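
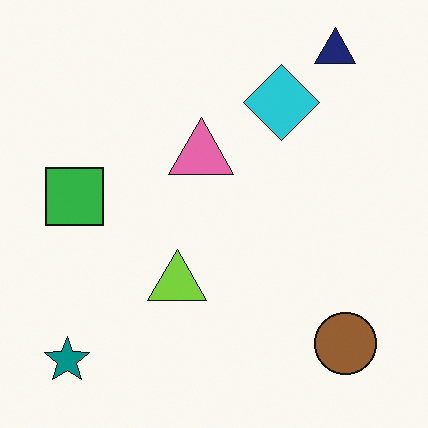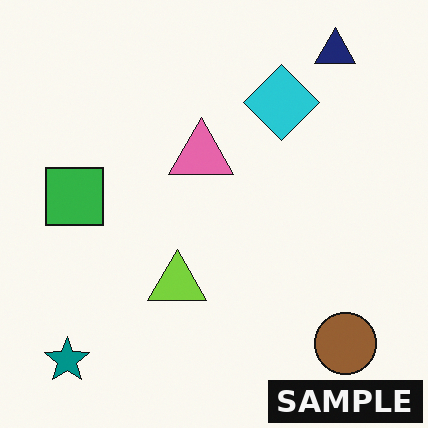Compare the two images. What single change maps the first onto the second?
The second image is the first watermarked with the text "SAMPLE" in the lower-right corner.

A dark label reading "SAMPLE" appears in the lower-right corner.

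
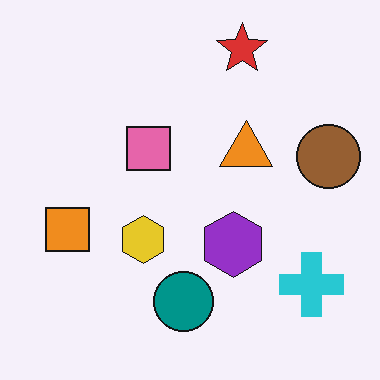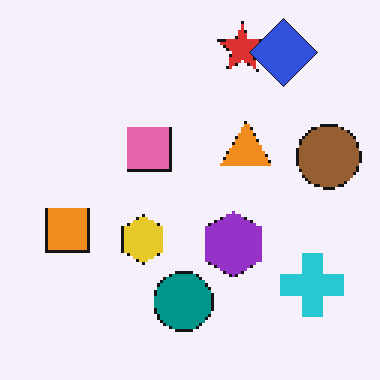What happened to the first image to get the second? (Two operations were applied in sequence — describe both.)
The transformation is: mildly pixelated, then overlaid with an additional blue diamond.

Shapes are reduced to large square blocks; fine edges and outlines are lost — a downscale-then-upscale (mosaic) effect. A blue diamond appears in the second image that is absent from the first.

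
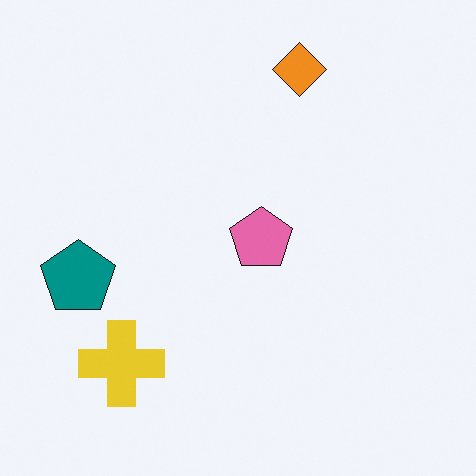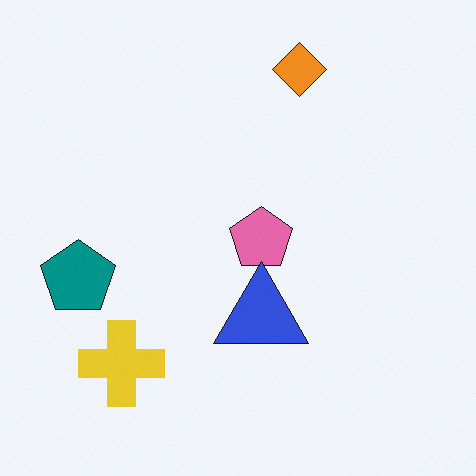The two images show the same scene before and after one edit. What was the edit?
Overlaid with an additional blue triangle.

A blue triangle appears in the second image that is absent from the first.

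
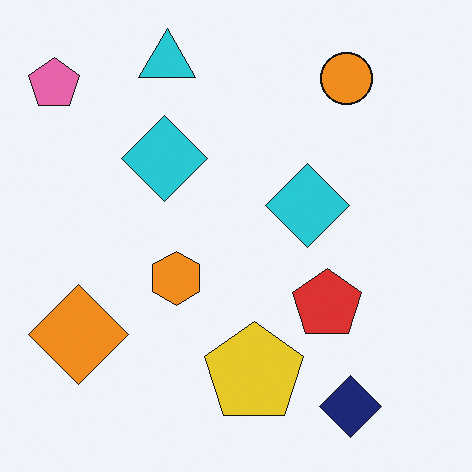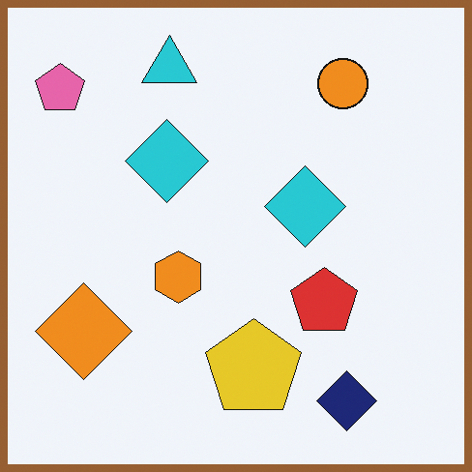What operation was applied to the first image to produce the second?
It was framed with a brown border.

A solid brown frame runs around the edge of the second image, with the content slightly shrunk inside it.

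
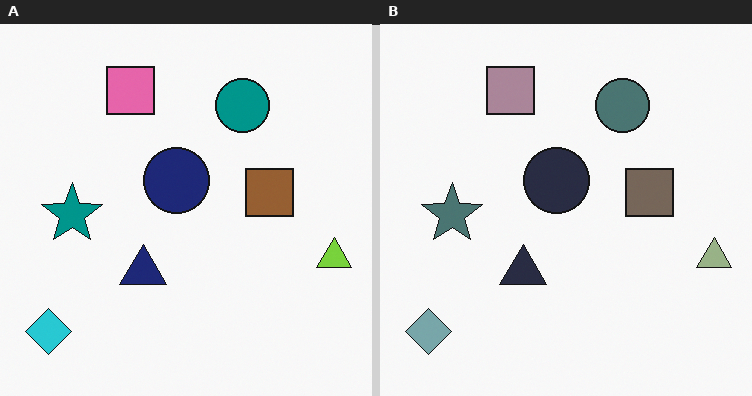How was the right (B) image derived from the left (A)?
The transformation is: made much more muted (saturation change).

All colors are more muted and greyish — a global saturation change.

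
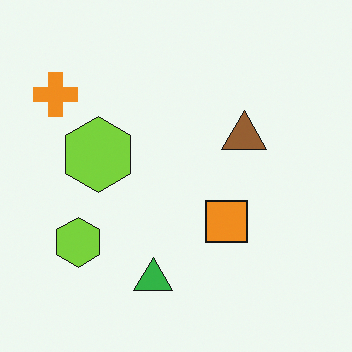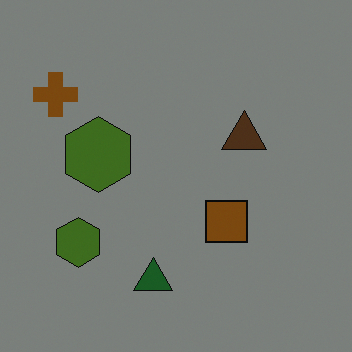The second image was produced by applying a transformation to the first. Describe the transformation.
Darkened a lot.

Every pixel — background and shapes alike — is uniformly darkened.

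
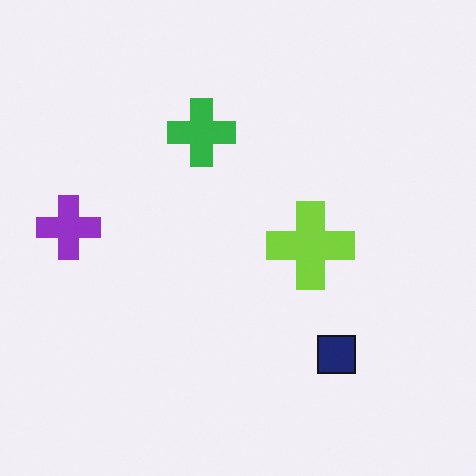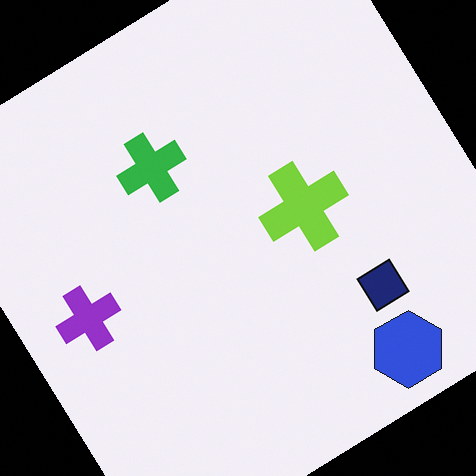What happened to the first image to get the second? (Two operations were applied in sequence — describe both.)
Rotated counter-clockwise by a large amount — several tens of degrees, then overlaid with an additional blue hexagon.

Every shape is tilted by the same angle and the image corners show triangular fill wedges — a whole-image rotation by a non-right angle. A blue hexagon appears in the second image that is absent from the first.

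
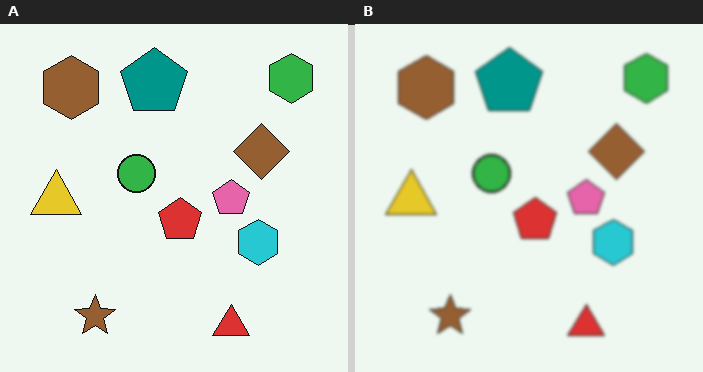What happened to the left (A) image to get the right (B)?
It was lightly blurred.

Shape edges and outlines are uniformly softened across the whole image.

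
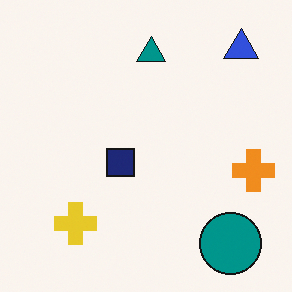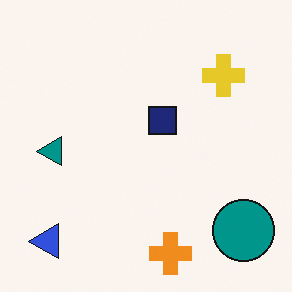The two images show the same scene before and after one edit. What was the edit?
The transformation is: transposed (reflected across the top-left ↔ bottom-right diagonal).

Shapes have swapped their row and column positions — what was in the top-right is now in the bottom-left — a diagonal reflection.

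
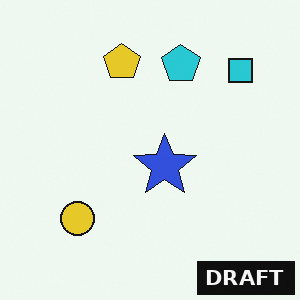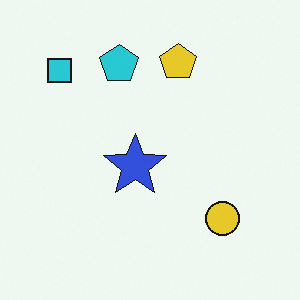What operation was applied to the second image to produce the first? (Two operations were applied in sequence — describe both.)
This is the original image flipped horizontally (left ↔ right), then watermarked with the text "DRAFT" in the lower-right corner.

The cyan square is in the top-left of the second image and the top-right of the first — shapes on opposite sides of the vertical midline have swapped in a mirror flip. A dark label reading "DRAFT" appears in the lower-right corner.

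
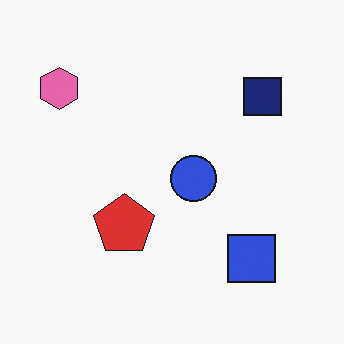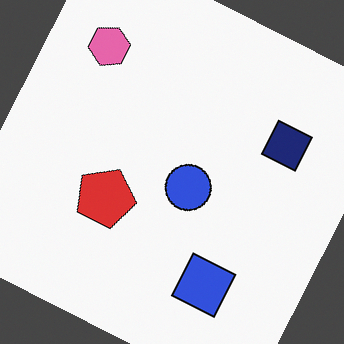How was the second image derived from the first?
The second image is the first rotated clockwise by a clearly visible amount.

Every shape is tilted by the same angle and the image corners show triangular fill wedges — a whole-image rotation by a non-right angle.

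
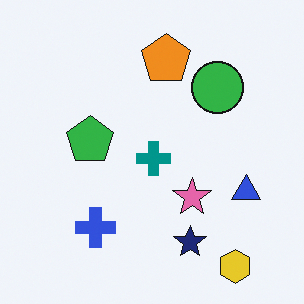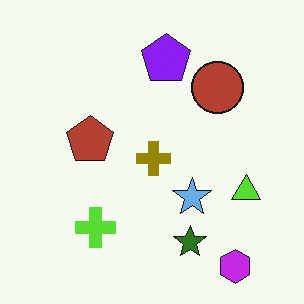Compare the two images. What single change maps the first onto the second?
This is the original image hue-shifted by a large amount.

Every shape's color has rotated by the same amount around the hue wheel — a uniform hue shift.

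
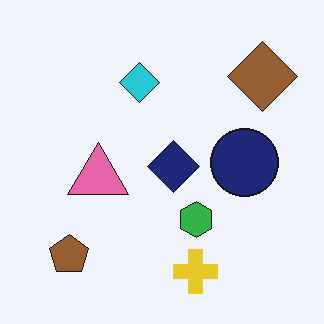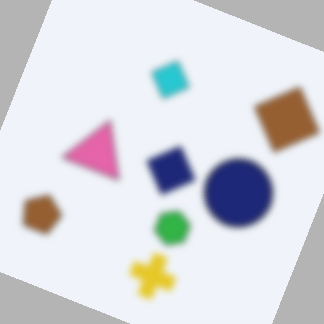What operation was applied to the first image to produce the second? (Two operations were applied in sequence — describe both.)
The image was noticeably gaussian-blurred, then rotated clockwise by a moderate amount.

Shape edges and outlines are uniformly softened across the whole image. Every shape is tilted by the same angle and the image corners show triangular fill wedges — a whole-image rotation by a non-right angle.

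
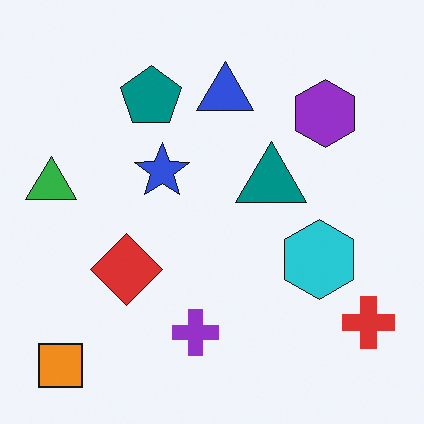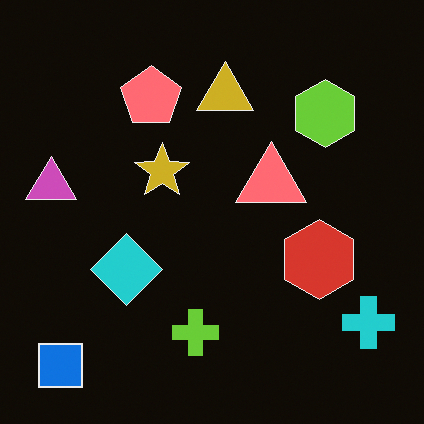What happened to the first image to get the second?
Color-inverted (negative).

The light background has become dark and every shape's color is its complement — a photographic negative.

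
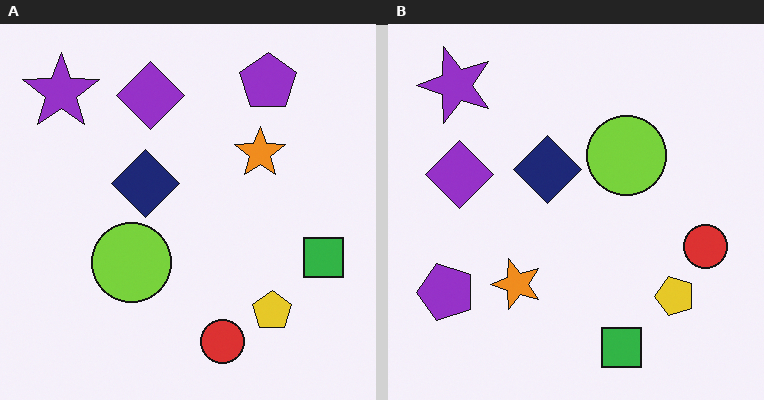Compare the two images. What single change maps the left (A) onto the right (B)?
The image was transposed (reflected across the top-left ↔ bottom-right diagonal).

Shapes have swapped their row and column positions — what was in the top-right is now in the bottom-left — a diagonal reflection.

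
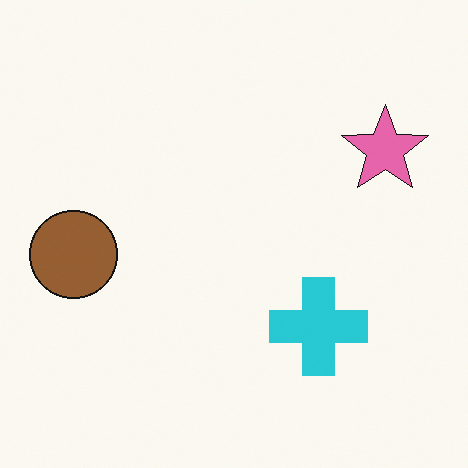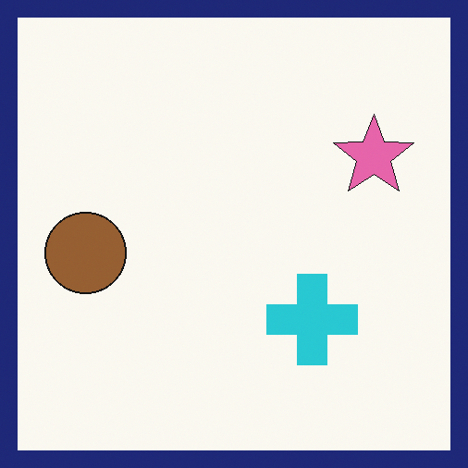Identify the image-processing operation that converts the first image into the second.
The second image is the first framed with a navy border.

A solid navy frame runs around the edge of the second image, with the content slightly shrunk inside it.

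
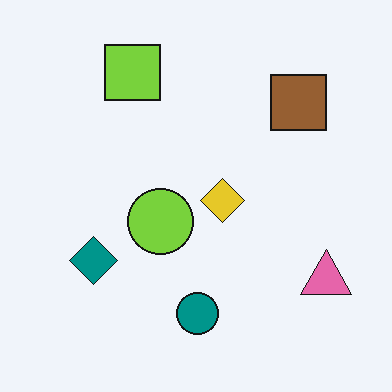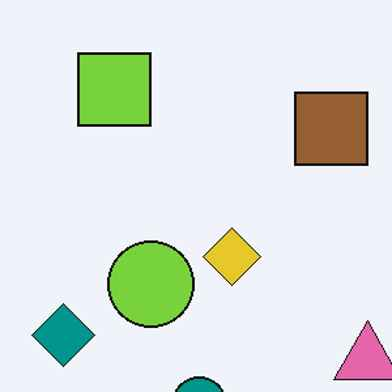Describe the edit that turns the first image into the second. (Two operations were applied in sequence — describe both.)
This is the original image cropped slightly and scaled back up, then given moderate JPEG compression.

The visible shapes are larger and the field of view is narrower; shapes near the original edges may be partly or wholly outside the frame — a crop-and-rescale. Blocky 8×8 compression artifacts appear around shape edges and the flat background shows ringing — characteristic JPEG degradation.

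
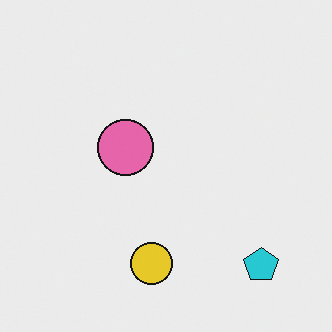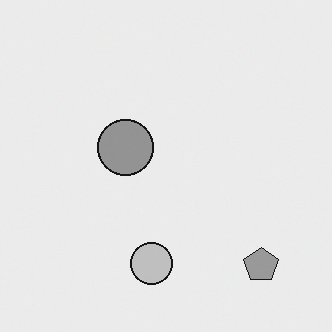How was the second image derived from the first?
The image was converted to grayscale.

All color is removed — every shape is now a shade of grey.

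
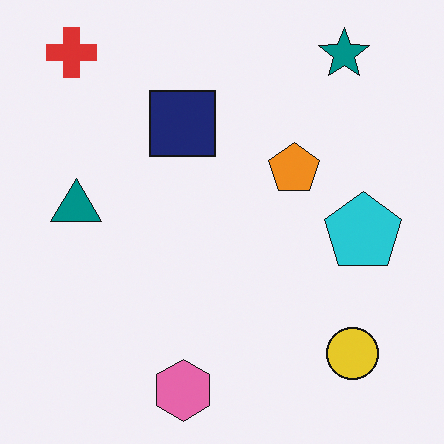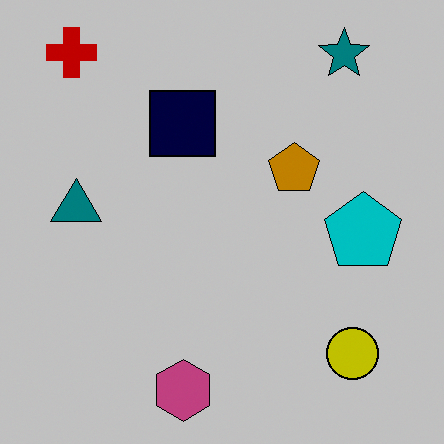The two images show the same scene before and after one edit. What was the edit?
This is the original image aggressively posterized.

Each flat color has snapped to a coarser quantized level — most visibly, the near-white background has dropped to a flat grey.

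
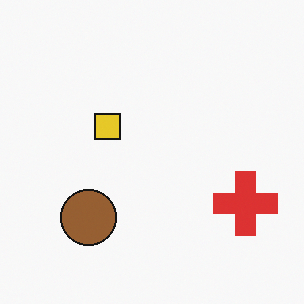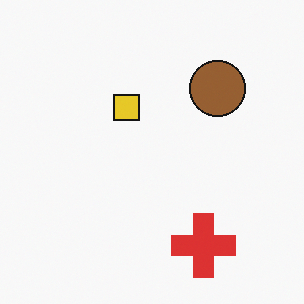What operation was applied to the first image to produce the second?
Transposed (reflected across the top-left ↔ bottom-right diagonal).

Shapes have swapped their row and column positions — what was in the top-right is now in the bottom-left — a diagonal reflection.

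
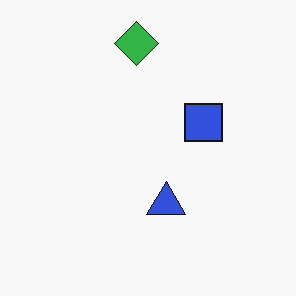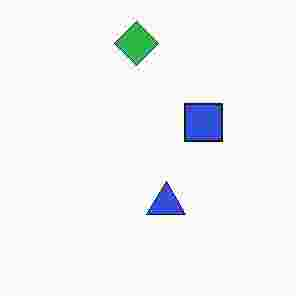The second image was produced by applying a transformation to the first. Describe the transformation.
The image was degraded with heavy JPEG compression.

Blocky 8×8 compression artifacts appear around shape edges and the flat background shows ringing — characteristic JPEG degradation.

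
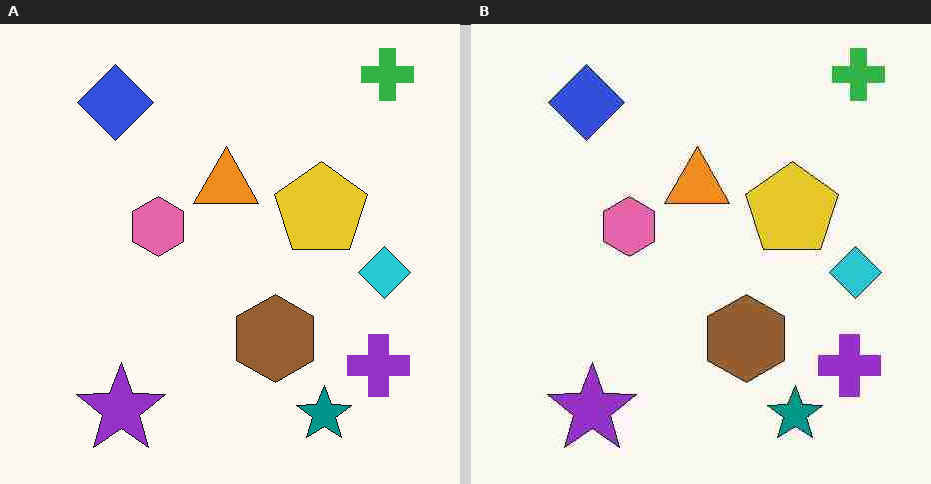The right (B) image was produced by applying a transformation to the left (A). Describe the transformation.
The transformation is: heavily JPEG-compressed with obvious blocking artifacts.

Blocky 8×8 compression artifacts appear around shape edges and the flat background shows ringing — characteristic JPEG degradation.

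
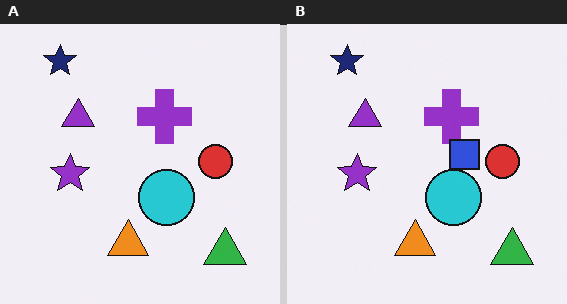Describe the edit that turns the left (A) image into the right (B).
The transformation is: overlaid with an additional blue square.

A blue square appears in the right (B) image that is absent from the left (A).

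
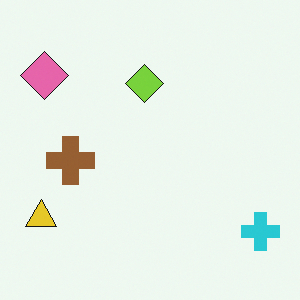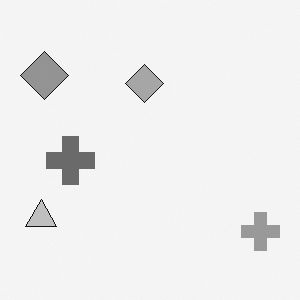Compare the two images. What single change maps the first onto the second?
The image was converted to grayscale.

All color is removed — every shape is now a shade of grey.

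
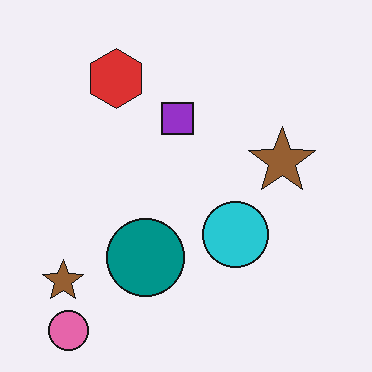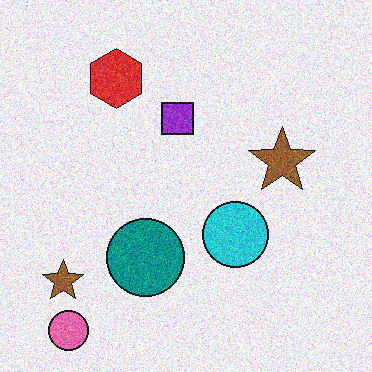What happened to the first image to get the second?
Degraded with moderate additive noise.

Random speckle covers the whole image, including the flat background.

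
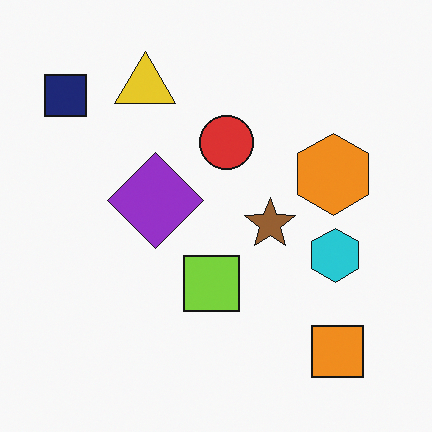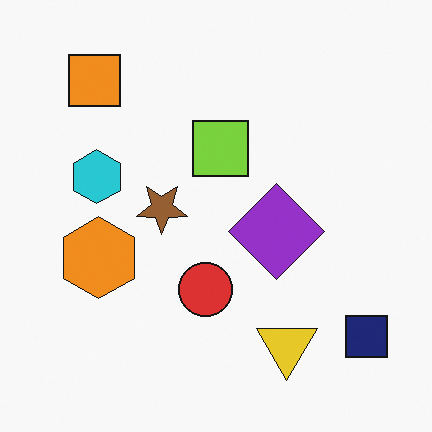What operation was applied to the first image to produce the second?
The image was rotated 180°.

The navy square sits in the top-left of the first image and the bottom-right of the second — consistent with a whole-image 180° rotation.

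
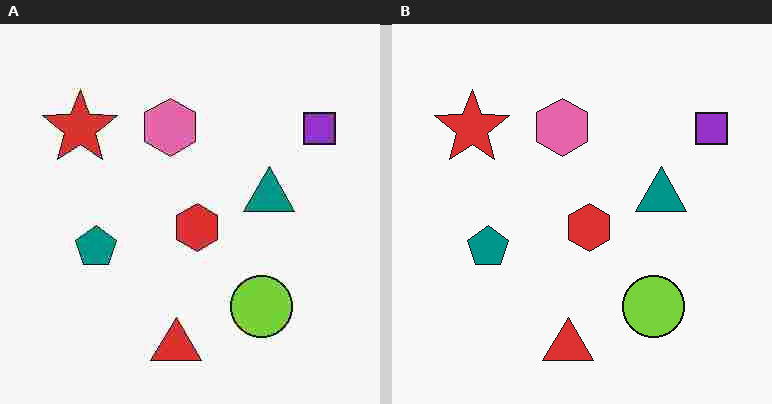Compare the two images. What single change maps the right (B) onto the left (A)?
It was degraded with heavy JPEG compression.

Blocky 8×8 compression artifacts appear around shape edges and the flat background shows ringing — characteristic JPEG degradation.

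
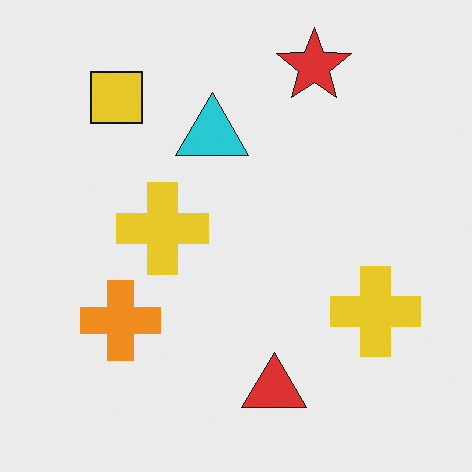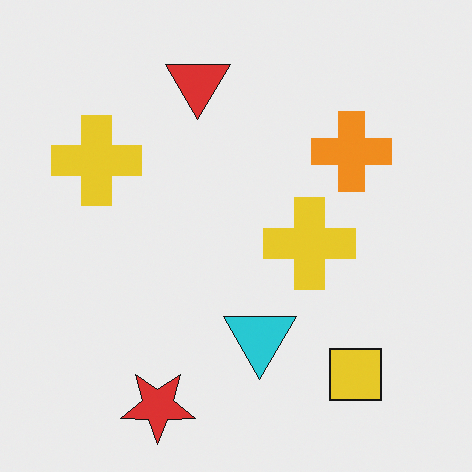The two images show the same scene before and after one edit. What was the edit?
The second image is the first rotated 180°.

The red star sits in the top of the first image and the bottom-left of the second — consistent with a whole-image 180° rotation.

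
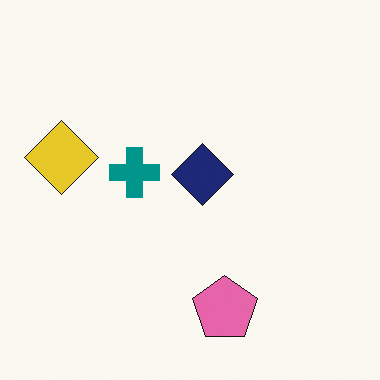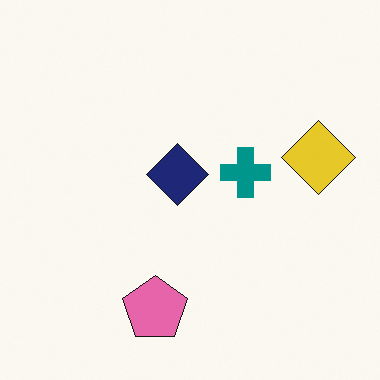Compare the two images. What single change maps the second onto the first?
The image was flipped horizontally (left ↔ right).

The yellow diamond is in the right of the second image and the left of the first — shapes on opposite sides of the vertical midline have swapped in a mirror flip.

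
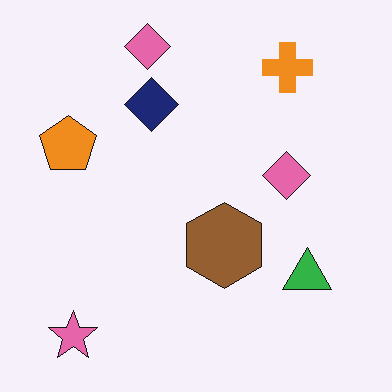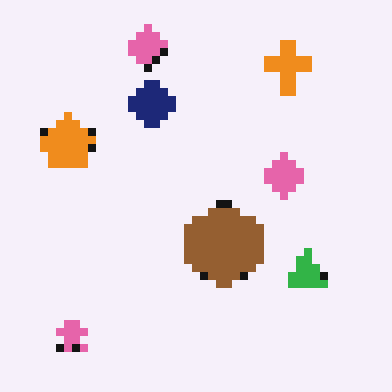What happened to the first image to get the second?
The transformation is: moderately pixelated.

Shapes are reduced to large square blocks; fine edges and outlines are lost — a downscale-then-upscale (mosaic) effect.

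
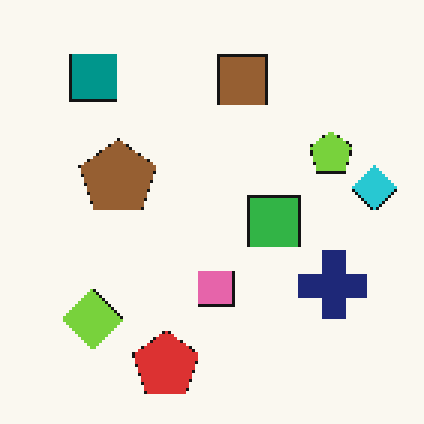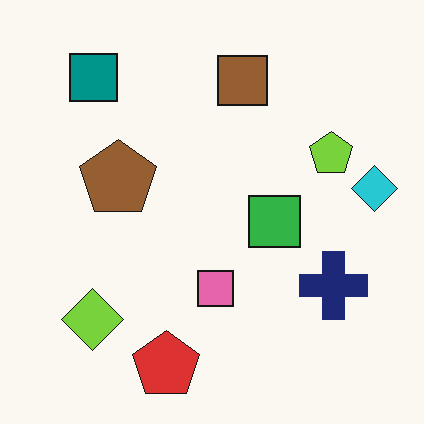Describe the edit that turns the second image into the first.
This is the original image lightly pixelated (a mild mosaic effect).

Shapes are reduced to large square blocks; fine edges and outlines are lost — a downscale-then-upscale (mosaic) effect.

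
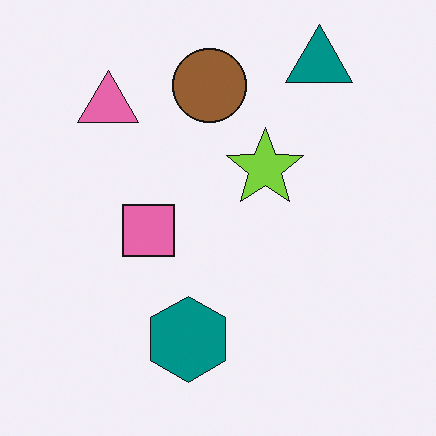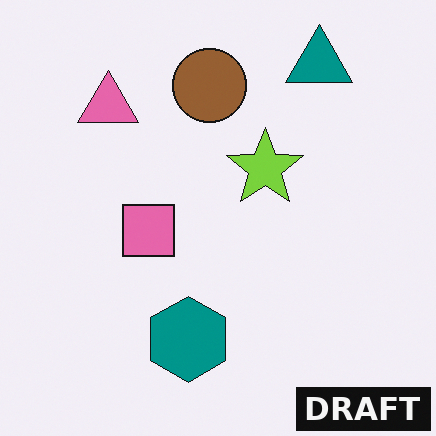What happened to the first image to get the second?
The transformation is: watermarked with the text "DRAFT" in the lower-right corner.

A dark label reading "DRAFT" appears in the lower-right corner.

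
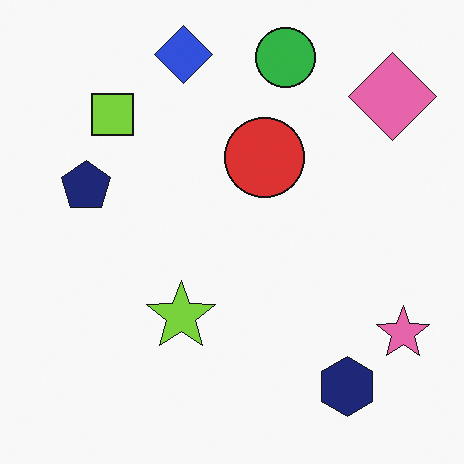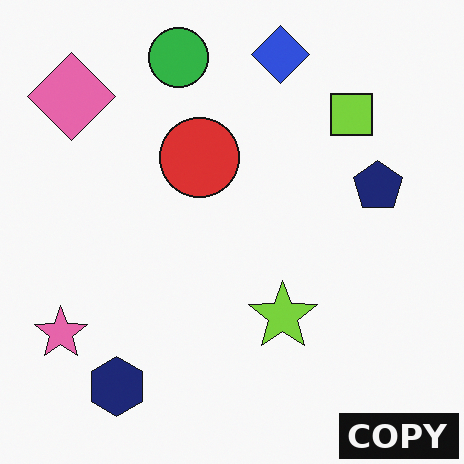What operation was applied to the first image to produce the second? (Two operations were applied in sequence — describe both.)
Flipped horizontally (left ↔ right), then watermarked with the text "COPY" in the lower-right corner.

The pink star is in the bottom-right of the first image and the bottom-left of the second — shapes on opposite sides of the vertical midline have swapped in a mirror flip. A dark label reading "COPY" appears in the lower-right corner.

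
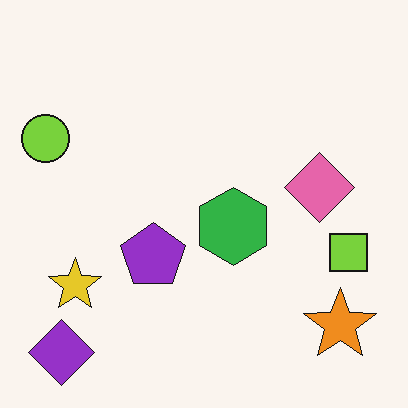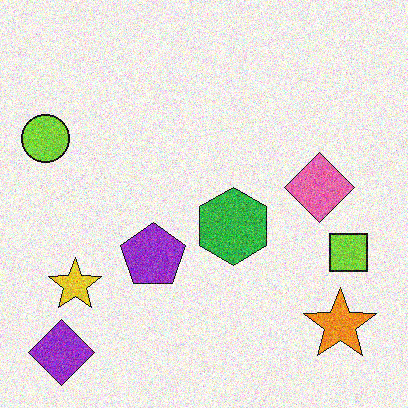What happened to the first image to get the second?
The image was degraded with a thick layer of grain.

Random speckle covers the whole image, including the flat background.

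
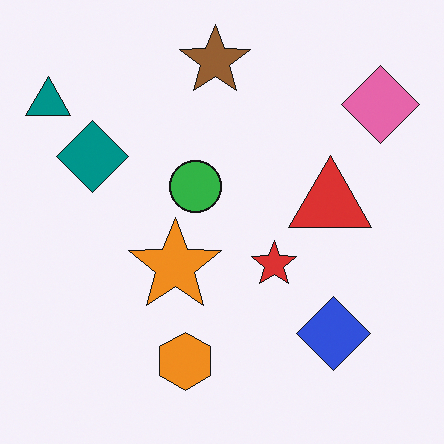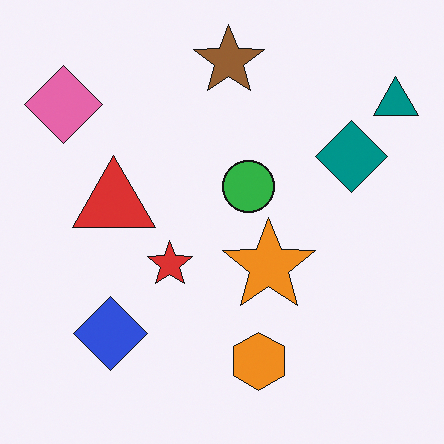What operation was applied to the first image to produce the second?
The image was flipped horizontally (left ↔ right).

The teal triangle is in the top-left of the first image and the top-right of the second — shapes on opposite sides of the vertical midline have swapped in a mirror flip.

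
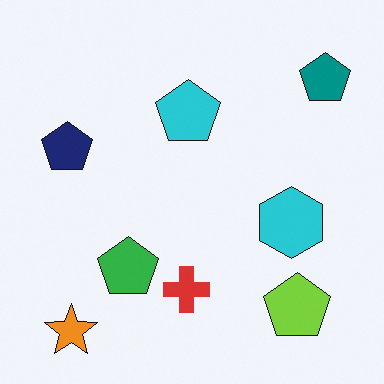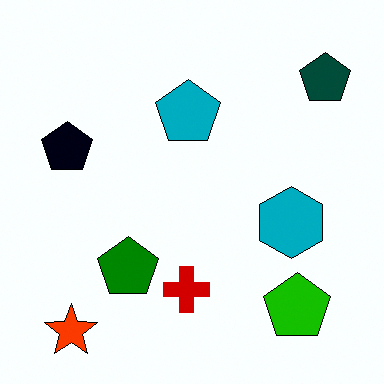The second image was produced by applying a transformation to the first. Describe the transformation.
It was given much higher contrast.

Tones are pushed away from mid-grey across the whole image — a global contrast change.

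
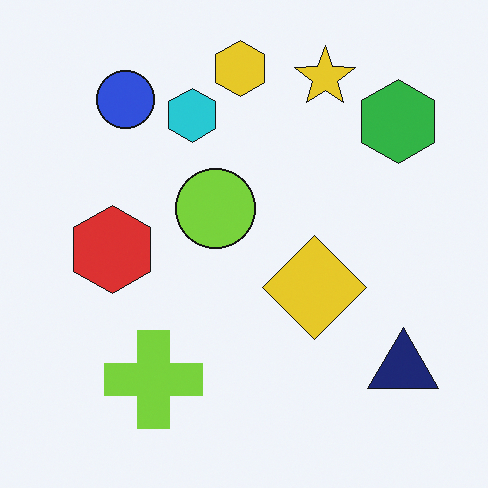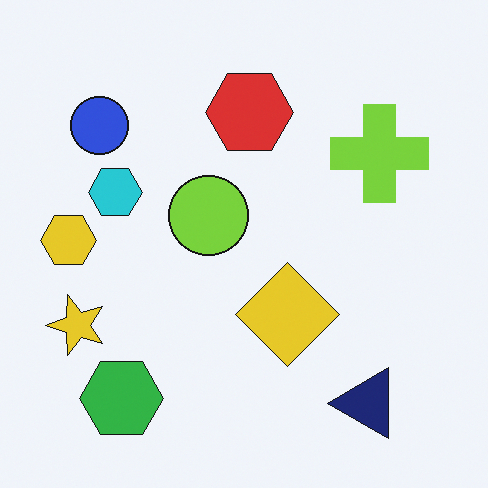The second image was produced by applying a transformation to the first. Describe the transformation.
Transposed (reflected across the top-left ↔ bottom-right diagonal).

Shapes have swapped their row and column positions — what was in the top-right is now in the bottom-left — a diagonal reflection.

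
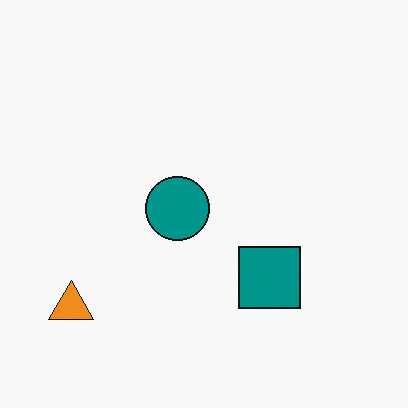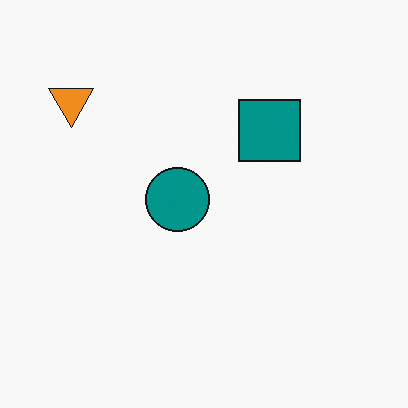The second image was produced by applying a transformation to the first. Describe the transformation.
The image was flipped vertically (top ↔ bottom).

The orange triangle is in the bottom-left of the first image and the top-left of the second — shapes on opposite sides of the horizontal midline have swapped in a mirror flip.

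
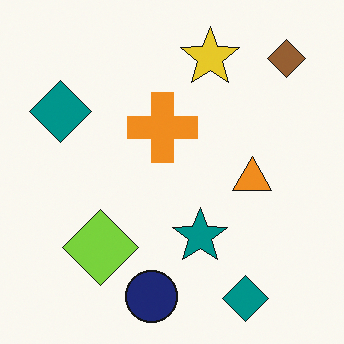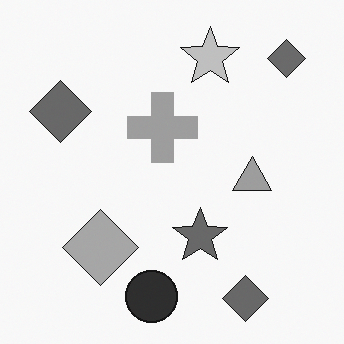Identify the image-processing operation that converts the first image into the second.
This is the original image converted to grayscale.

All color is removed — every shape is now a shade of grey.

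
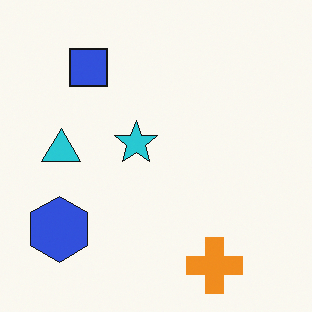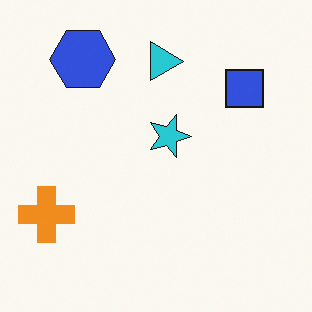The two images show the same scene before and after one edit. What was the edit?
The image was rotated 90° clockwise.

The orange cross sits in the bottom-right of the first image and the bottom-left of the second — consistent with a whole-image 90° clockwise rotation.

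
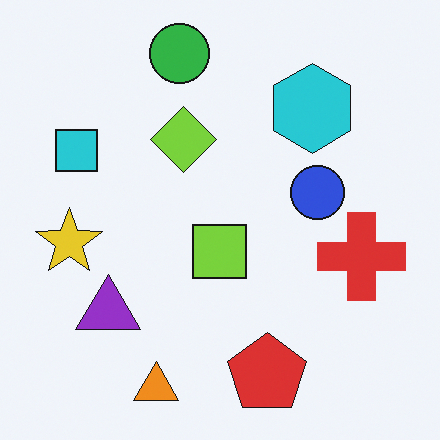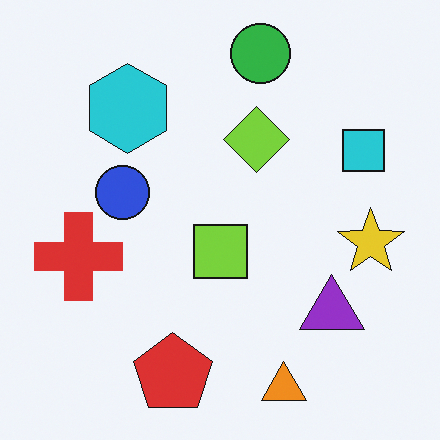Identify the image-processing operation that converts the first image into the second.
The second image is the first flipped horizontally (left ↔ right).

The yellow star is in the left of the first image and the right of the second — shapes on opposite sides of the vertical midline have swapped in a mirror flip.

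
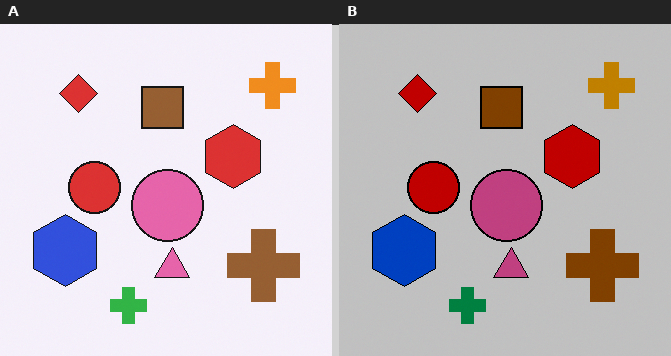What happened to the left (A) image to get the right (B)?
Aggressively posterized.

Each flat color has snapped to a coarser quantized level — most visibly, the near-white background has dropped to a flat grey.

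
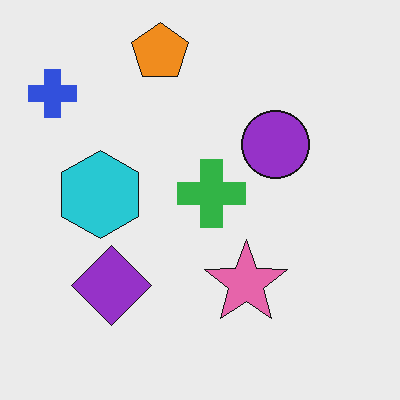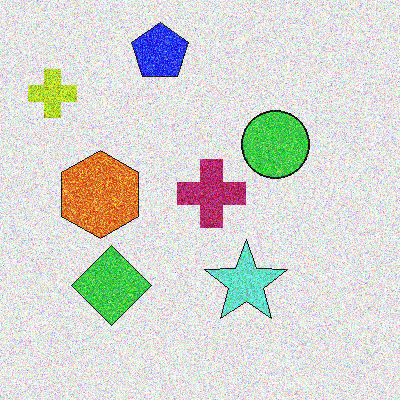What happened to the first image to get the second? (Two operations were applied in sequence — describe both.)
Degraded with heavy additive noise, then hue-shifted through roughly half the color wheel.

Random speckle covers the whole image, including the flat background. Every shape's color has rotated by the same amount around the hue wheel — a uniform hue shift.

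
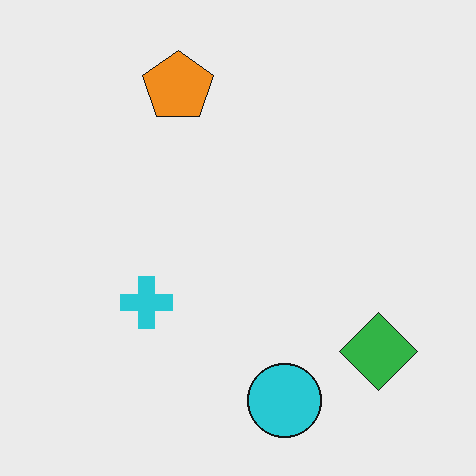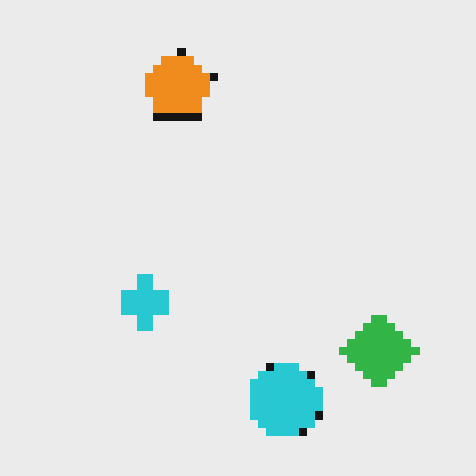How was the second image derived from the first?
The image was pixelated into visible square blocks.

Shapes are reduced to large square blocks; fine edges and outlines are lost — a downscale-then-upscale (mosaic) effect.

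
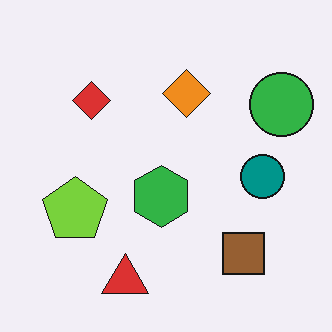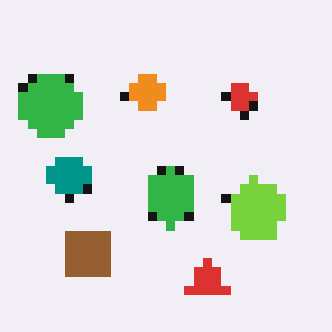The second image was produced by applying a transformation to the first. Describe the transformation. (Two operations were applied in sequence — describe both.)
The second image is the first coarsely pixelated, then flipped horizontally (left ↔ right).

Shapes are reduced to large square blocks; fine edges and outlines are lost — a downscale-then-upscale (mosaic) effect. The green circle is in the top-right of the first image and the top-left of the second — shapes on opposite sides of the vertical midline have swapped in a mirror flip.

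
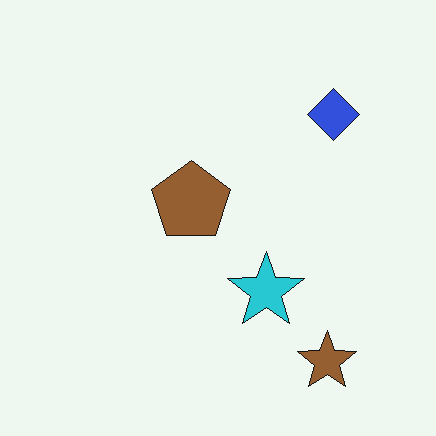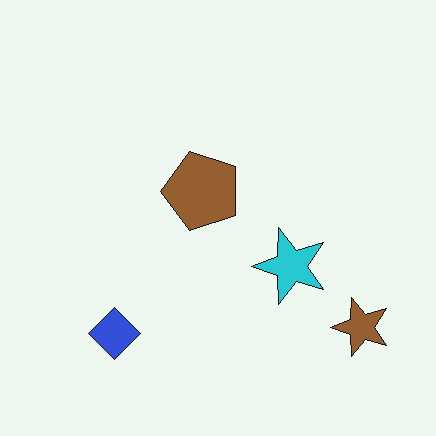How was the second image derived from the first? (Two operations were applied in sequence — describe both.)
The image was transposed (reflected across the top-left ↔ bottom-right diagonal), then given moderate JPEG compression.

Shapes have swapped their row and column positions — what was in the top-right is now in the bottom-left — a diagonal reflection. Blocky 8×8 compression artifacts appear around shape edges and the flat background shows ringing — characteristic JPEG degradation.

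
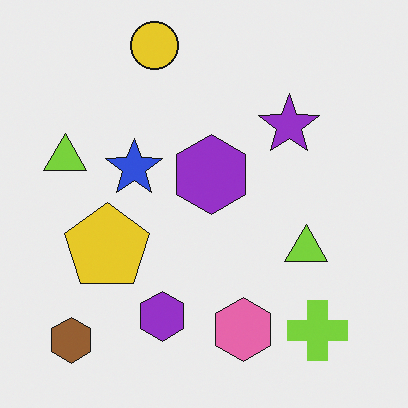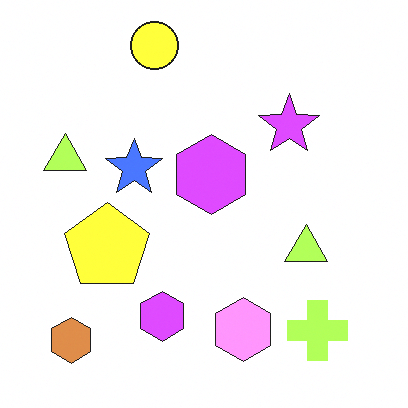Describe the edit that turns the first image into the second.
This is the original image noticeably brightened.

Every pixel — background and shapes alike — is uniformly brightened.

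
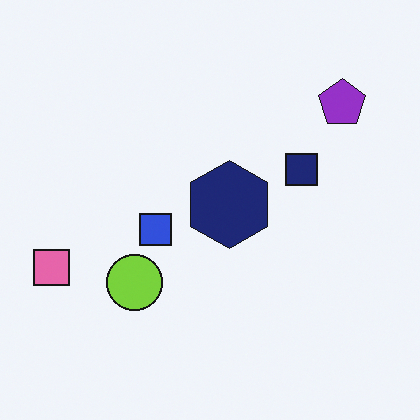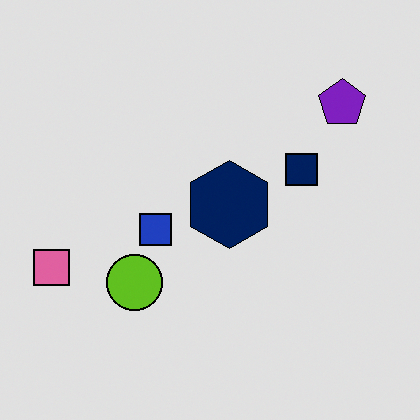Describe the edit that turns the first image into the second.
It was posterized to a reduced palette.

Each flat color has snapped to a coarser quantized level — most visibly, the near-white background has dropped to a flat grey.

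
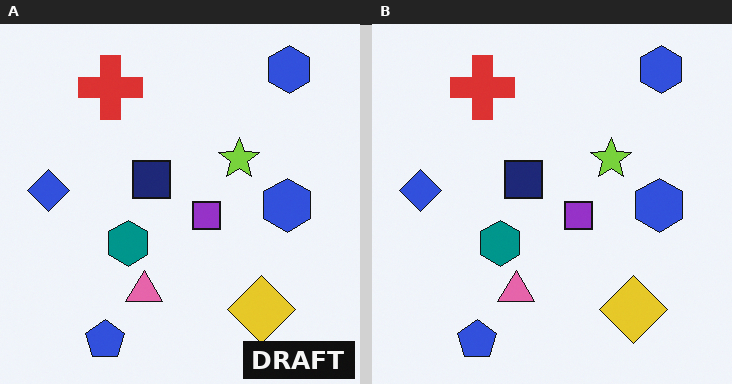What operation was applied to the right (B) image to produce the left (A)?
This is the original image watermarked with the text "DRAFT" in the lower-right corner.

A dark label reading "DRAFT" appears in the lower-right corner.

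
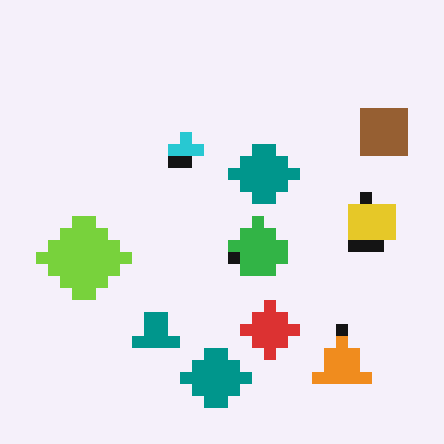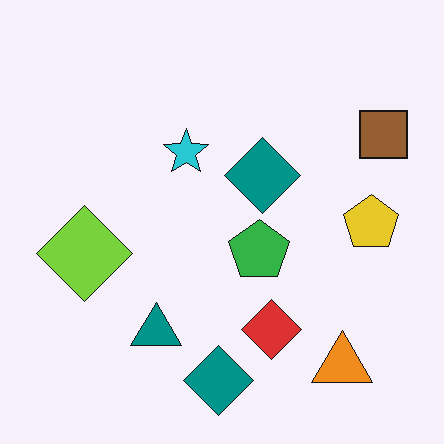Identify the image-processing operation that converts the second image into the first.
The image was heavily pixelated into large blocks.

Shapes are reduced to large square blocks; fine edges and outlines are lost — a downscale-then-upscale (mosaic) effect.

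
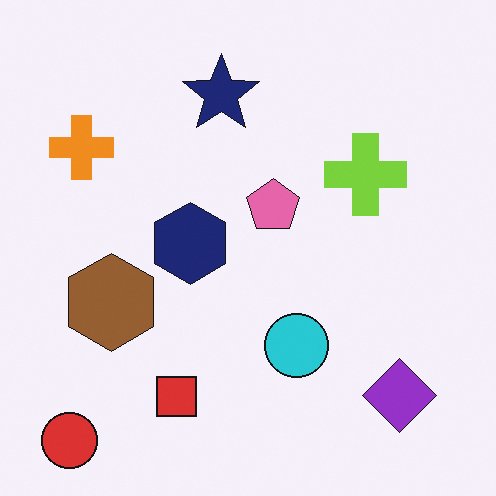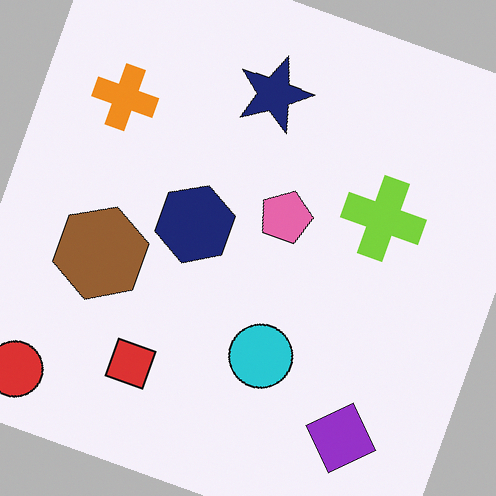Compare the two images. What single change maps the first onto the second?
The second image is the first rotated clockwise by a moderate amount.

Every shape is tilted by the same angle and the image corners show triangular fill wedges — a whole-image rotation by a non-right angle.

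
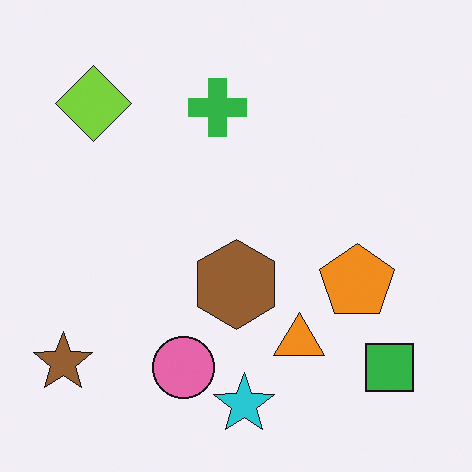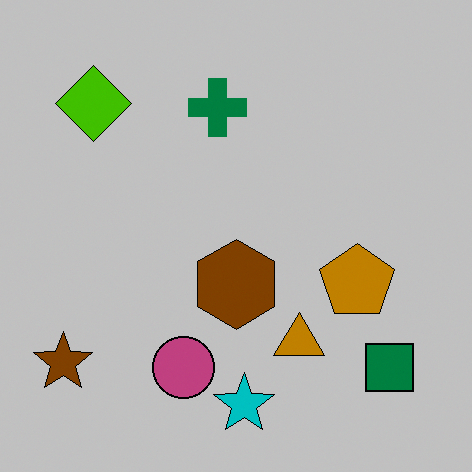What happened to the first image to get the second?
The image was aggressively posterized.

Each flat color has snapped to a coarser quantized level — most visibly, the near-white background has dropped to a flat grey.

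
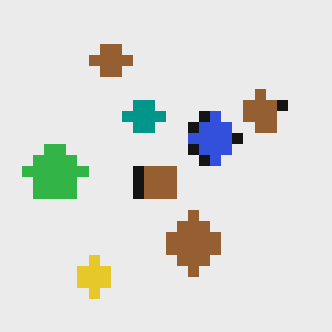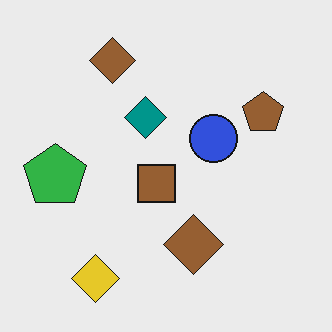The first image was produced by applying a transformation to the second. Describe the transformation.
Coarsely pixelated.

Shapes are reduced to large square blocks; fine edges and outlines are lost — a downscale-then-upscale (mosaic) effect.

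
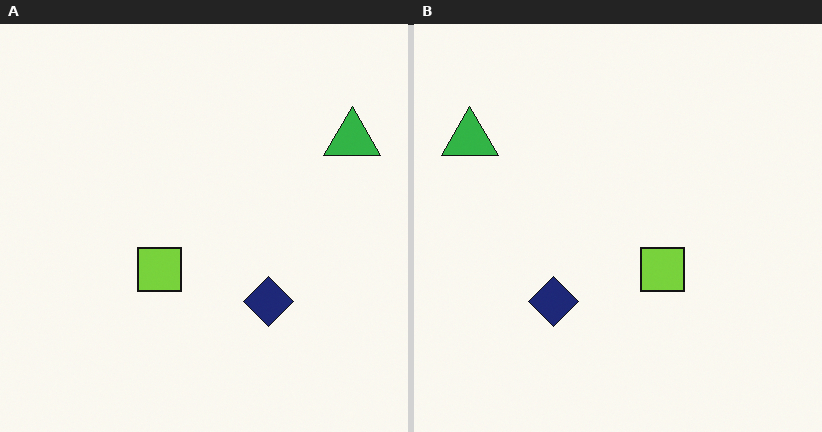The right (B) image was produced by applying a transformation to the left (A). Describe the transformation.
It was flipped horizontally (left ↔ right).

The green triangle is in the top-right of the left (A) image and the top-left of the right (B) — shapes on opposite sides of the vertical midline have swapped in a mirror flip.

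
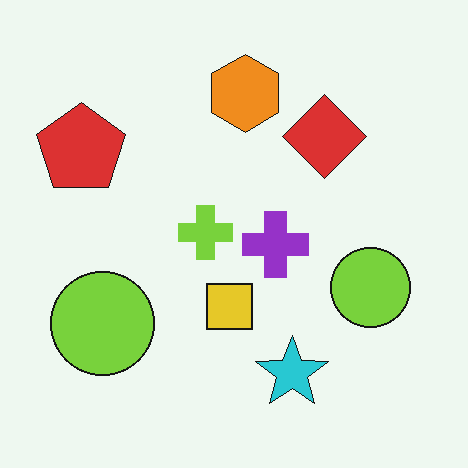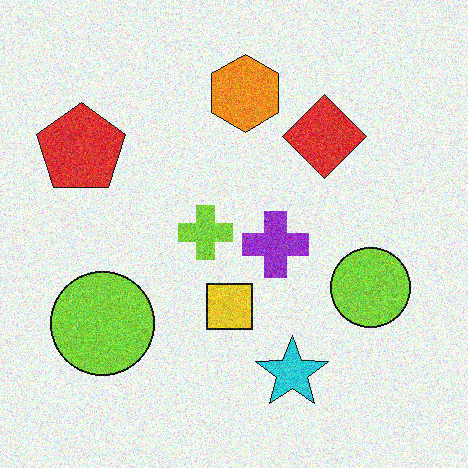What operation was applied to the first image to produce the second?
The second image is the first degraded with moderate additive noise.

Random speckle covers the whole image, including the flat background.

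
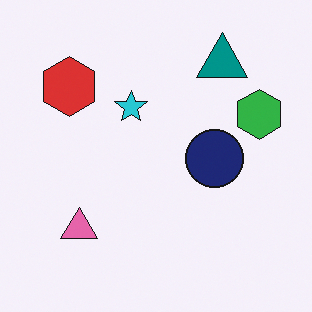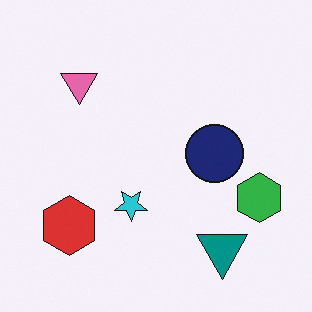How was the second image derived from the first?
The second image is the first flipped vertically (top ↔ bottom).

The teal triangle is in the top-right of the first image and the bottom-right of the second — shapes on opposite sides of the horizontal midline have swapped in a mirror flip.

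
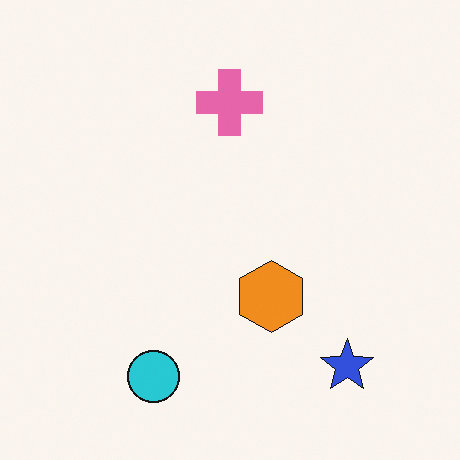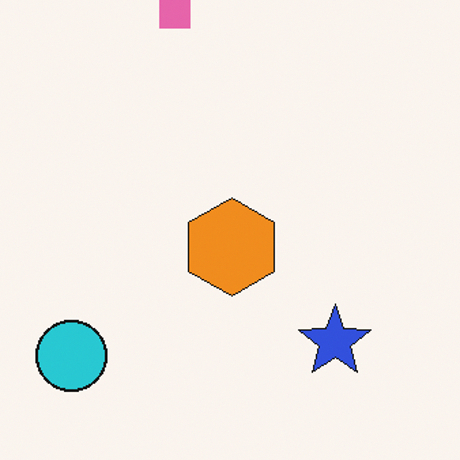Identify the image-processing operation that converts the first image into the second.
The transformation is: cropped to a modestly smaller region and rescaled.

The visible shapes are larger and the field of view is narrower; shapes near the original edges may be partly or wholly outside the frame — a crop-and-rescale.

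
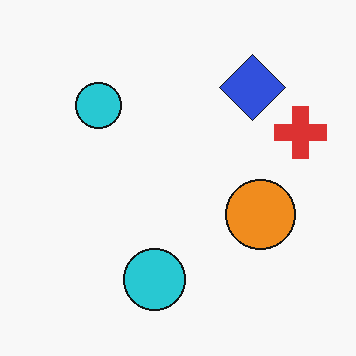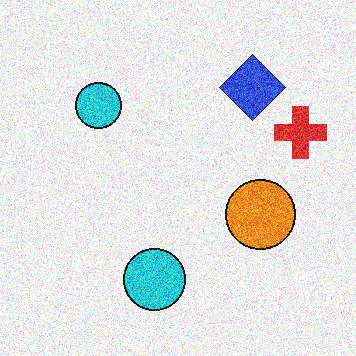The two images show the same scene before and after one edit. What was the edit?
This is the original image degraded with a thick layer of grain.

Random speckle covers the whole image, including the flat background.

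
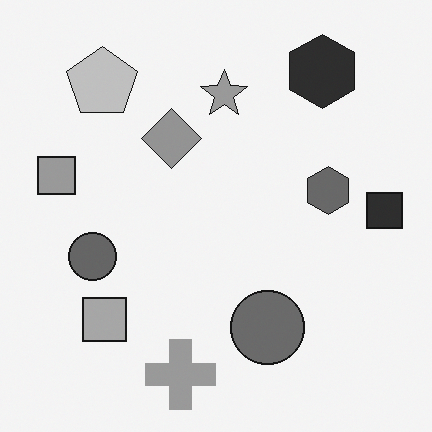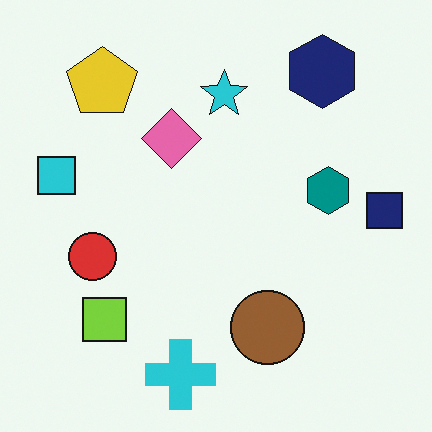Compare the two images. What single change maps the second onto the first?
Converted to grayscale.

All color is removed — every shape is now a shade of grey.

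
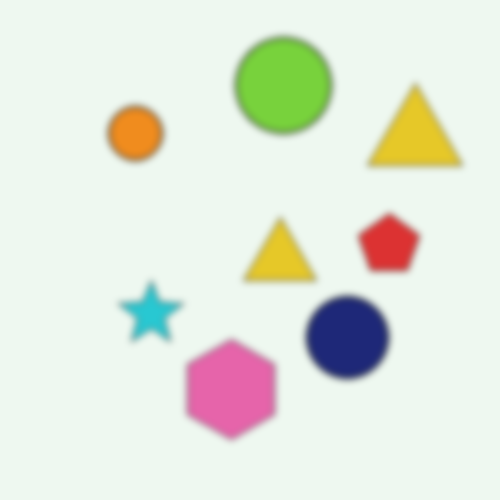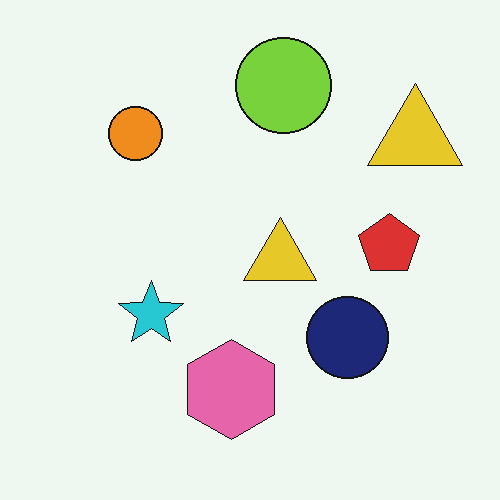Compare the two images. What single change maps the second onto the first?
It was moderately blurred.

Shape edges and outlines are uniformly softened across the whole image.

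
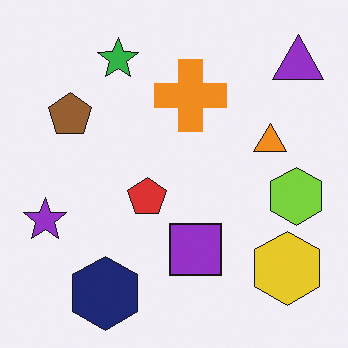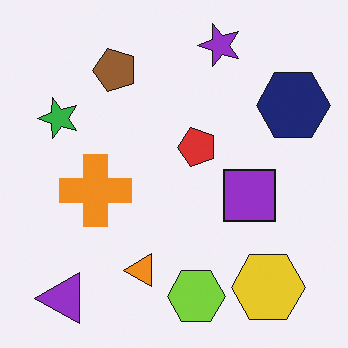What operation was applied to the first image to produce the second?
This is the original image transposed (reflected across the top-left ↔ bottom-right diagonal).

Shapes have swapped their row and column positions — what was in the top-right is now in the bottom-left — a diagonal reflection.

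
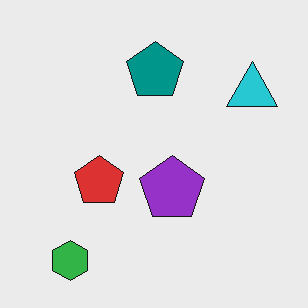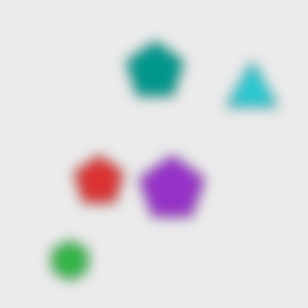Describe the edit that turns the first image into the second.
This is the original image strongly gaussian-blurred.

Shape edges and outlines are uniformly softened across the whole image.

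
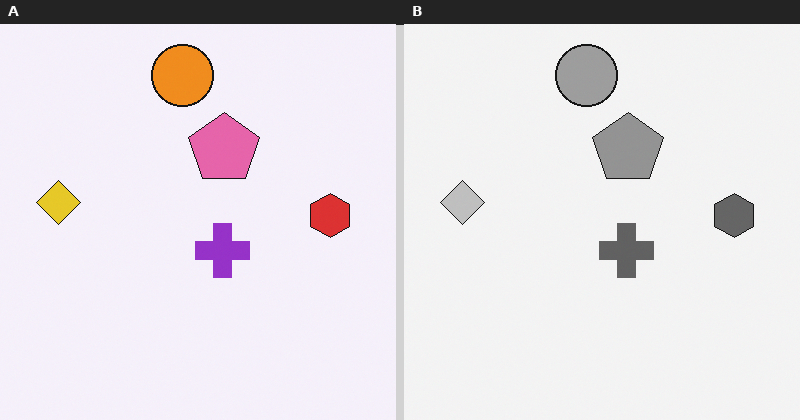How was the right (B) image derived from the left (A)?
The transformation is: converted to grayscale.

All color is removed — every shape is now a shade of grey.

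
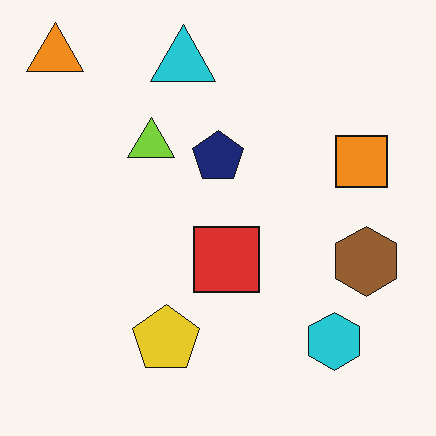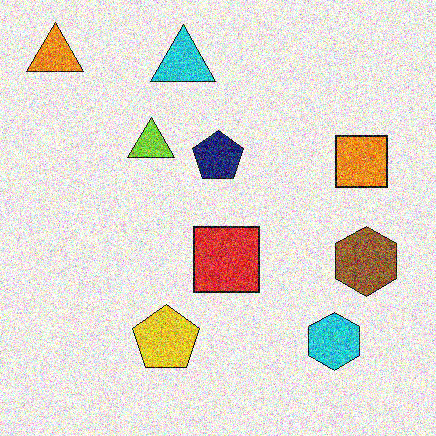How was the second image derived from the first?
The transformation is: degraded with heavy additive noise.

Random speckle covers the whole image, including the flat background.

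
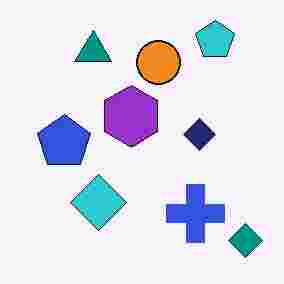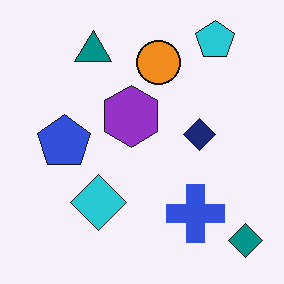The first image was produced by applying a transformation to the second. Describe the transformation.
The transformation is: degraded with heavy JPEG compression.

Blocky 8×8 compression artifacts appear around shape edges and the flat background shows ringing — characteristic JPEG degradation.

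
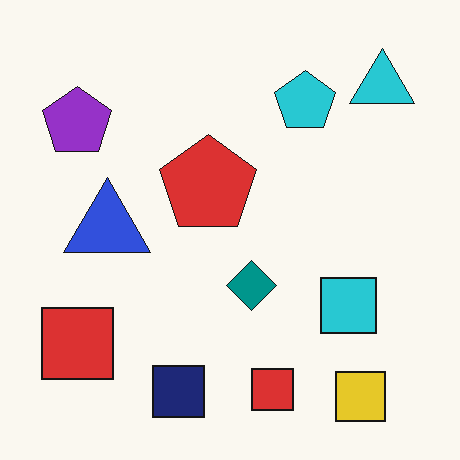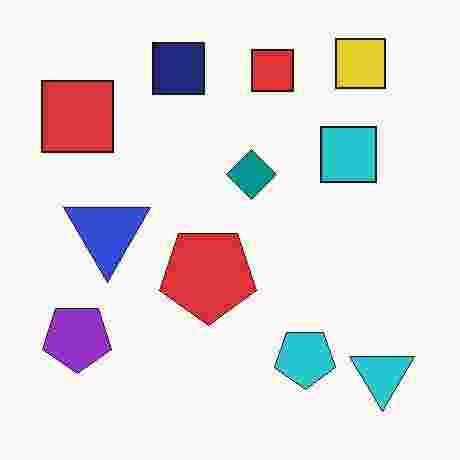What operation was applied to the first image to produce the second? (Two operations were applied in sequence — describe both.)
The second image is the first flipped vertically (top ↔ bottom), then degraded with heavy JPEG compression.

The yellow square is in the bottom-right of the first image and the top-right of the second — shapes on opposite sides of the horizontal midline have swapped in a mirror flip. Blocky 8×8 compression artifacts appear around shape edges and the flat background shows ringing — characteristic JPEG degradation.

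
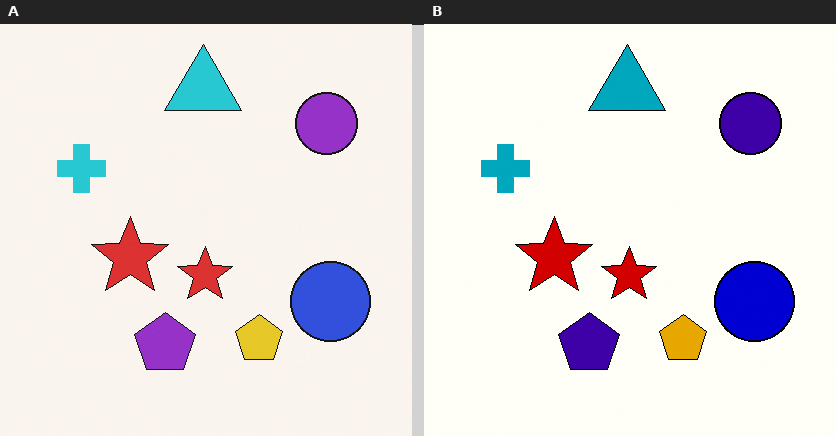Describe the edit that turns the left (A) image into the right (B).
Given much higher contrast.

Tones are pushed away from mid-grey across the whole image — a global contrast change.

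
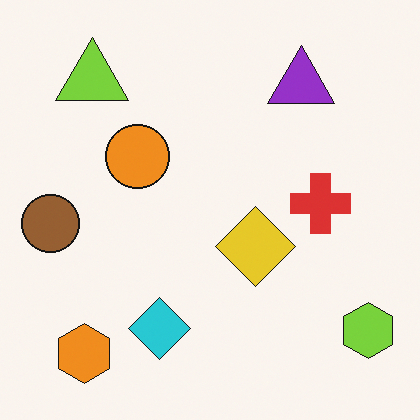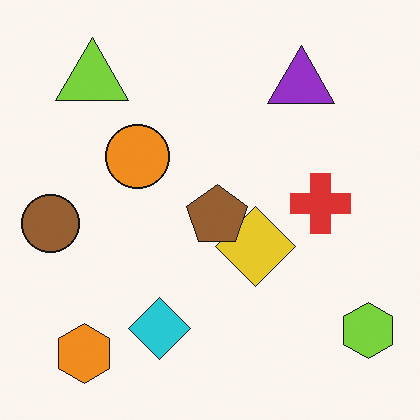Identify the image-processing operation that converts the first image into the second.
Overlaid with an additional brown pentagon.

A brown pentagon appears in the second image that is absent from the first.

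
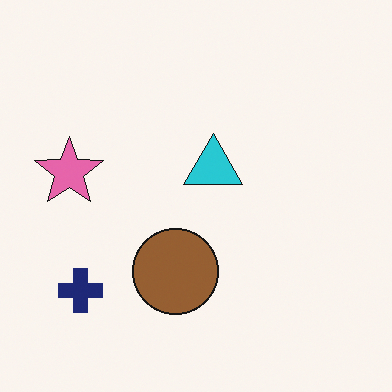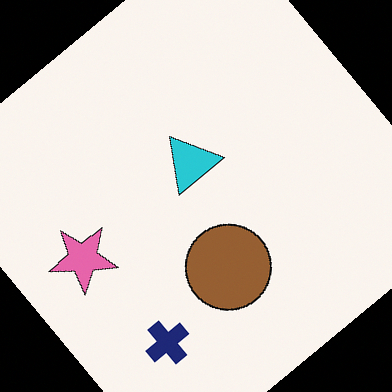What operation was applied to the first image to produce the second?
It was rotated counter-clockwise by a large amount — several tens of degrees.

Every shape is tilted by the same angle and the image corners show triangular fill wedges — a whole-image rotation by a non-right angle.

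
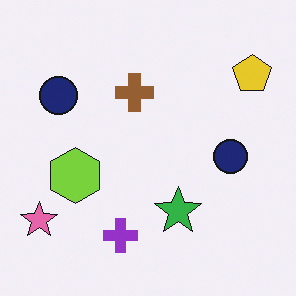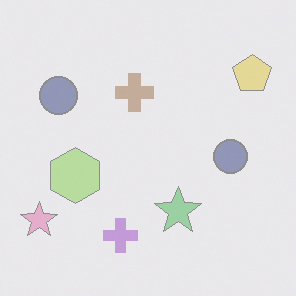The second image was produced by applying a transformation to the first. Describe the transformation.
The transformation is: washed out (contrast reduced).

Tones are pushed toward mid-grey across the whole image — a global contrast change.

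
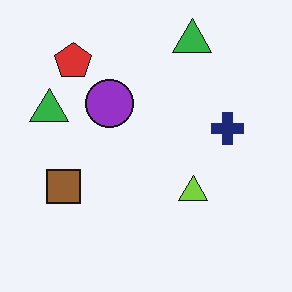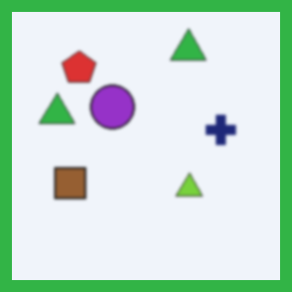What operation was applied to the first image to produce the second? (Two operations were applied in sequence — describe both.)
It was lightly blurred, then framed with a green border.

Shape edges and outlines are uniformly softened across the whole image. A solid green frame runs around the edge of the second image, with the content slightly shrunk inside it.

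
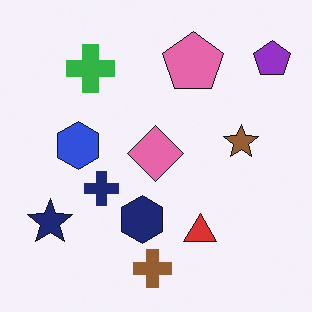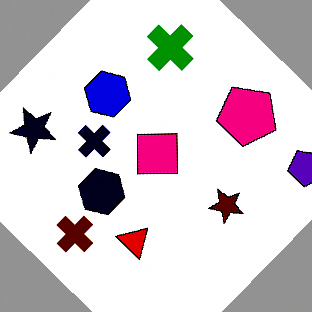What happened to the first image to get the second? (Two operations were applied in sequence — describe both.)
Rotated clockwise by a large amount — several tens of degrees, then given much higher contrast.

Every shape is tilted by the same angle and the image corners show triangular fill wedges — a whole-image rotation by a non-right angle. Tones are pushed away from mid-grey across the whole image — a global contrast change.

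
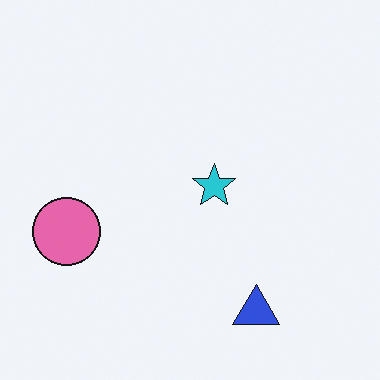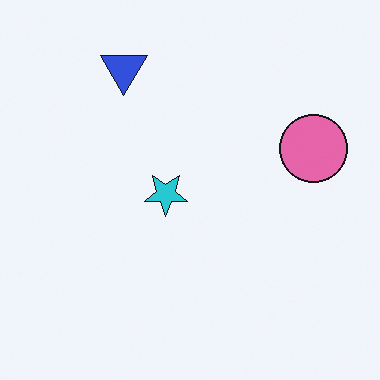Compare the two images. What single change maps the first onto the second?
The second image is the first rotated 180°.

The blue triangle sits in the bottom-right of the first image and the top-left of the second — consistent with a whole-image 180° rotation.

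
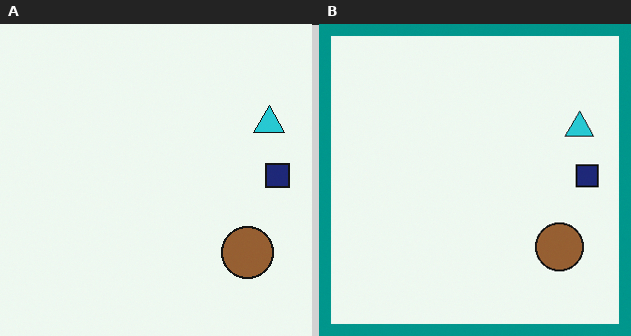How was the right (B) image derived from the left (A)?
The transformation is: framed with a teal border.

A solid teal frame runs around the edge of the right (B) image, with the content slightly shrunk inside it.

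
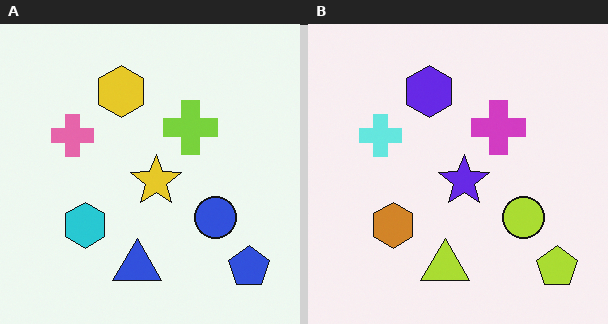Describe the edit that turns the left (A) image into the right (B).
This is the original image hue-shifted by a large amount.

Every shape's color has rotated by the same amount around the hue wheel — a uniform hue shift.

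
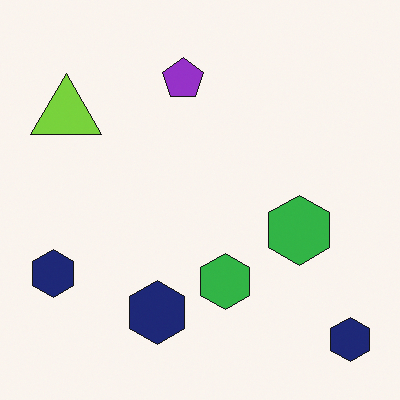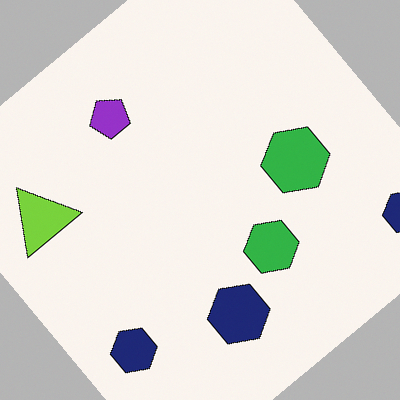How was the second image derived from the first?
The second image is the first rotated counter-clockwise by a large amount — several tens of degrees.

Every shape is tilted by the same angle and the image corners show triangular fill wedges — a whole-image rotation by a non-right angle.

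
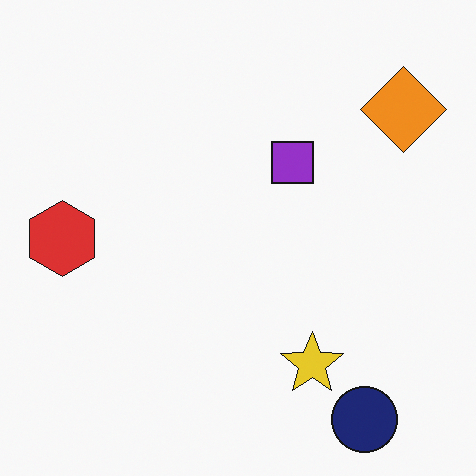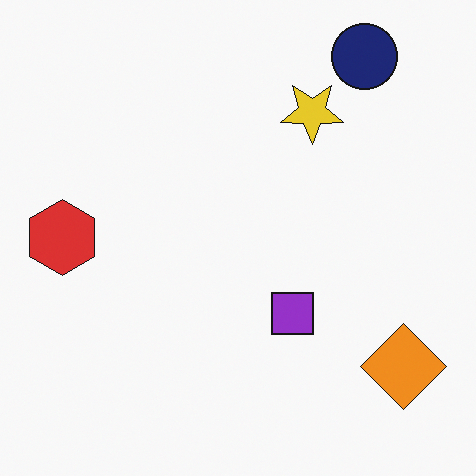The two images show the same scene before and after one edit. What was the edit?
Flipped vertically (top ↔ bottom).

The navy circle is in the bottom-right of the first image and the top-right of the second — shapes on opposite sides of the horizontal midline have swapped in a mirror flip.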